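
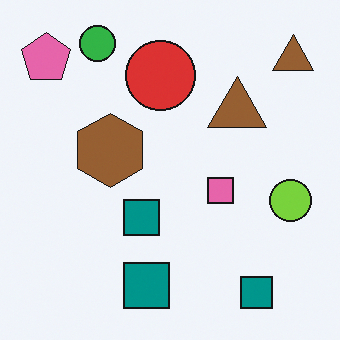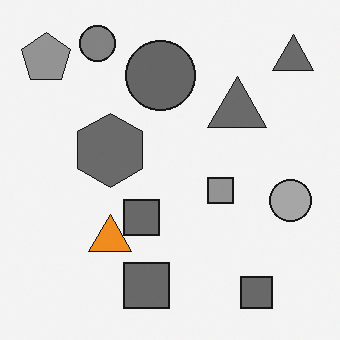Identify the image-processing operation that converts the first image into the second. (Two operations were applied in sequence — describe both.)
It was converted to grayscale, then overlaid with an additional orange triangle.

All color is removed — every shape is now a shade of grey. An orange triangle appears in the second image that is absent from the first.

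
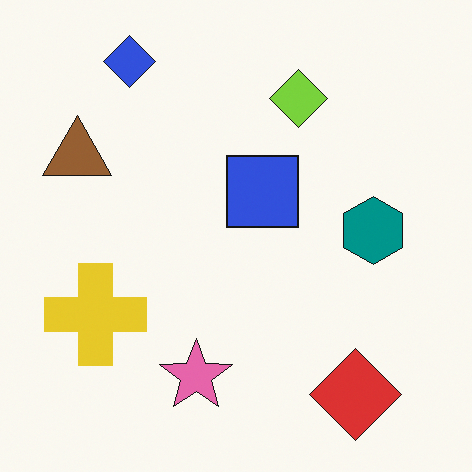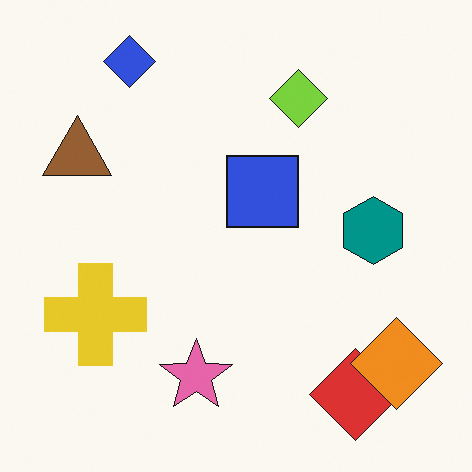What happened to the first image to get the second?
The second image is the first overlaid with an additional orange diamond.

An orange diamond appears in the second image that is absent from the first.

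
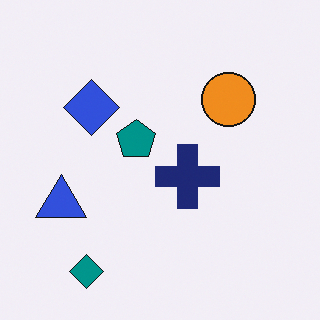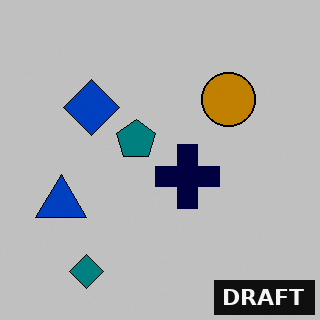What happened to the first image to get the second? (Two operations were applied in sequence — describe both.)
The image was aggressively posterized, then watermarked with the text "DRAFT" in the lower-right corner.

Each flat color has snapped to a coarser quantized level — most visibly, the near-white background has dropped to a flat grey. A dark label reading "DRAFT" appears in the lower-right corner.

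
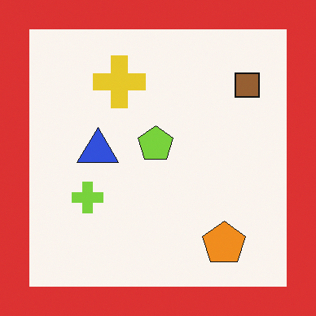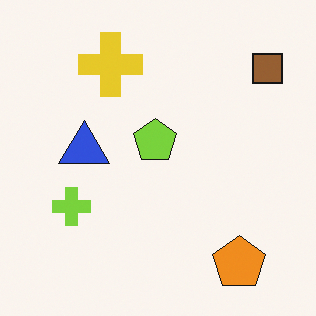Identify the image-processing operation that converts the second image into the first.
Framed with a red border.

A solid red frame runs around the edge of the first image, with the content slightly shrunk inside it.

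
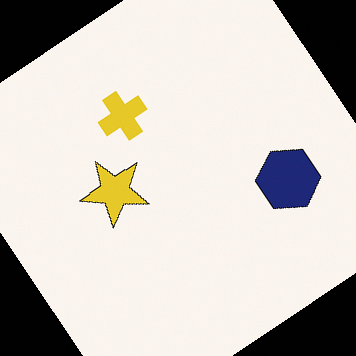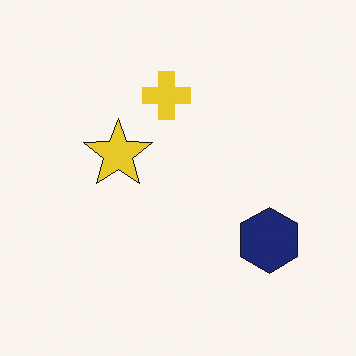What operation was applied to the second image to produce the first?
It was rotated counter-clockwise by a large amount — several tens of degrees.

Every shape is tilted by the same angle and the image corners show triangular fill wedges — a whole-image rotation by a non-right angle.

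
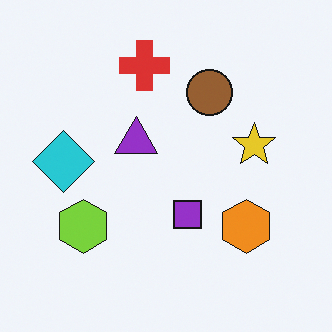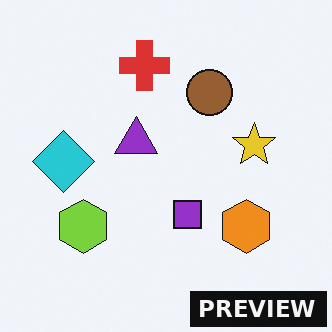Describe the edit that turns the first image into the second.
This is the original image watermarked with the text "PREVIEW" in the lower-right corner.

A dark label reading "PREVIEW" appears in the lower-right corner.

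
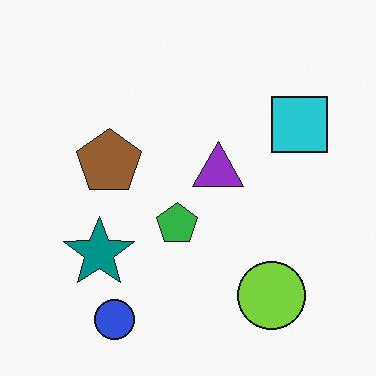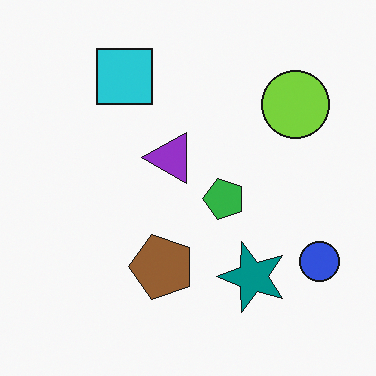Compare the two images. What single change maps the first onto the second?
The image was rotated 90° counter-clockwise.

The blue circle sits in the bottom-left of the first image and the bottom-right of the second — consistent with a whole-image 90° counter-clockwise rotation.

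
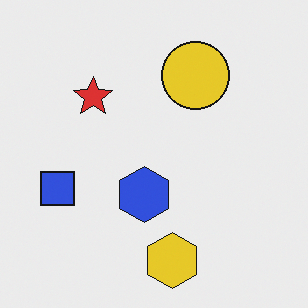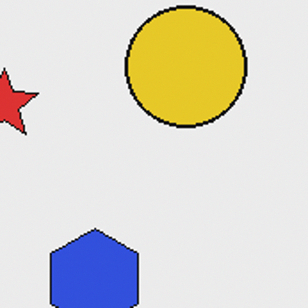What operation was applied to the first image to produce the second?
This is the original image cropped to a noticeably smaller region and rescaled.

The visible shapes are larger and the field of view is narrower; shapes near the original edges may be partly or wholly outside the frame — a crop-and-rescale.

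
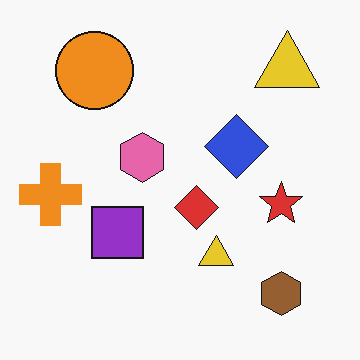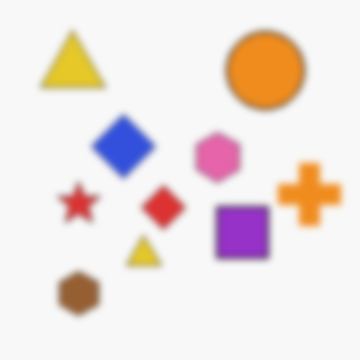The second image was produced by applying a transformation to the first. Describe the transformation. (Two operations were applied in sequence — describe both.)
This is the original image moderately blurred, then flipped horizontally (left ↔ right).

Shape edges and outlines are uniformly softened across the whole image. The orange cross is in the left of the first image and the right of the second — shapes on opposite sides of the vertical midline have swapped in a mirror flip.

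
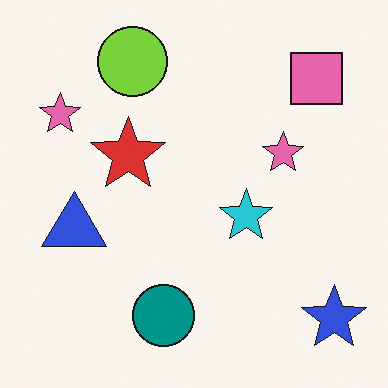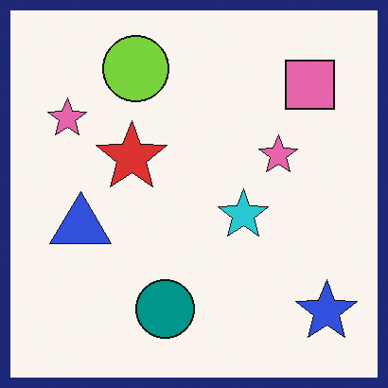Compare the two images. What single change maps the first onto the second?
This is the original image framed with a navy border.

A solid navy frame runs around the edge of the second image, with the content slightly shrunk inside it.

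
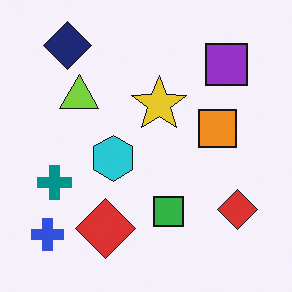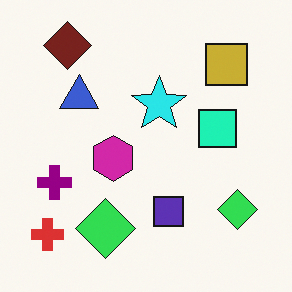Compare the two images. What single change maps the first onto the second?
This is the original image hue-shifted noticeably.

Every shape's color has rotated by the same amount around the hue wheel — a uniform hue shift.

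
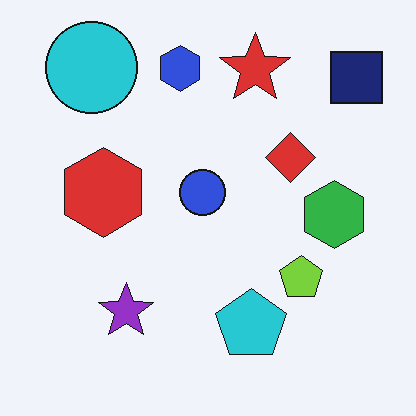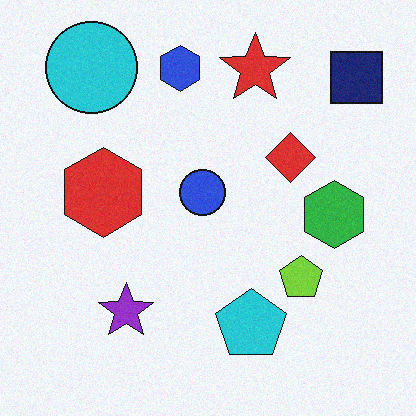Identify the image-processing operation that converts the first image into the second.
The transformation is: degraded with a light layer of grain.

Random speckle covers the whole image, including the flat background.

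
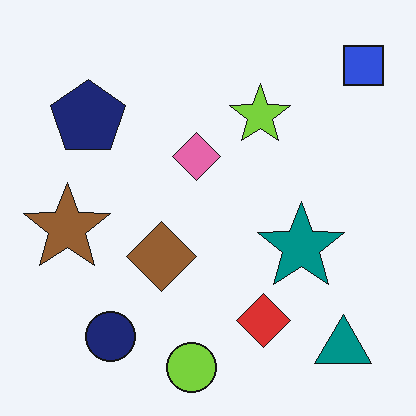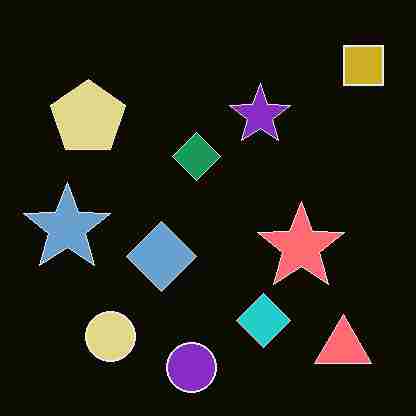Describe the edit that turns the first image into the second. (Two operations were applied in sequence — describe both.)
It was heavily JPEG-compressed with obvious blocking artifacts, then color-inverted (negative).

Blocky 8×8 compression artifacts appear around shape edges and the flat background shows ringing — characteristic JPEG degradation. The light background has become dark and every shape's color is its complement — a photographic negative.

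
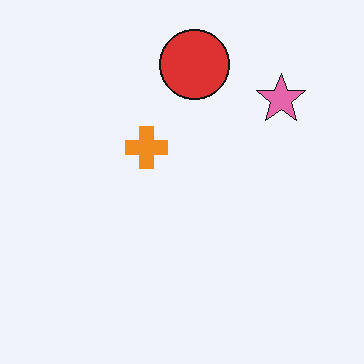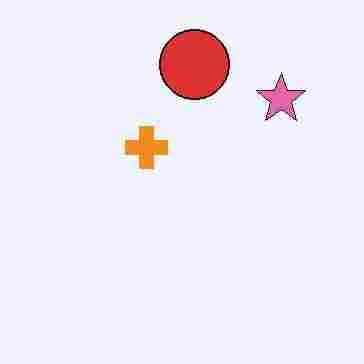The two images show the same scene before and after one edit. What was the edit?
The image was heavily JPEG-compressed with obvious blocking artifacts.

Blocky 8×8 compression artifacts appear around shape edges and the flat background shows ringing — characteristic JPEG degradation.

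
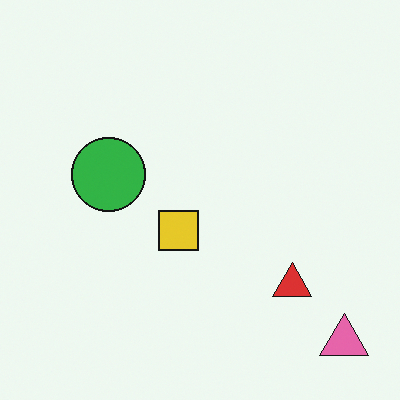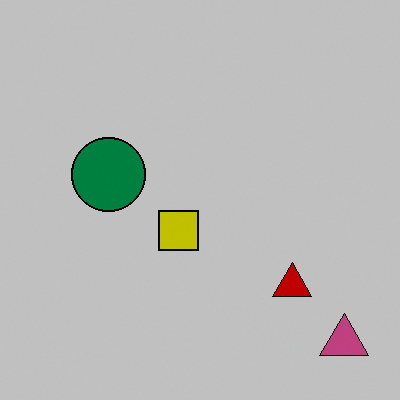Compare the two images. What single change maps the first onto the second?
Aggressively posterized.

Each flat color has snapped to a coarser quantized level — most visibly, the near-white background has dropped to a flat grey.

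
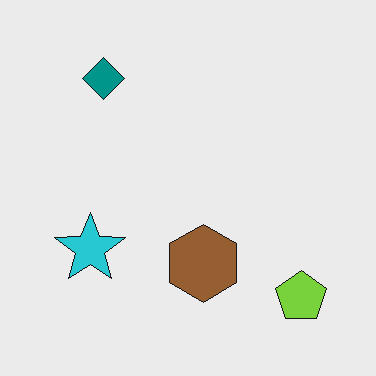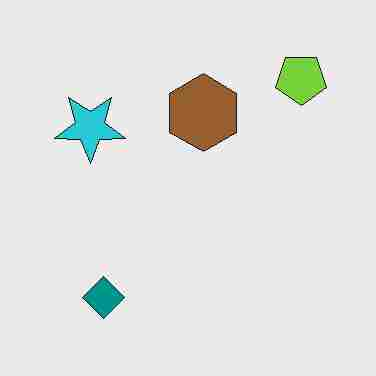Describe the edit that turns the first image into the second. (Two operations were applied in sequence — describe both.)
Degraded with heavy JPEG compression, then flipped vertically (top ↔ bottom).

Blocky 8×8 compression artifacts appear around shape edges and the flat background shows ringing — characteristic JPEG degradation. The teal diamond is in the top-left of the first image and the bottom-left of the second — shapes on opposite sides of the horizontal midline have swapped in a mirror flip.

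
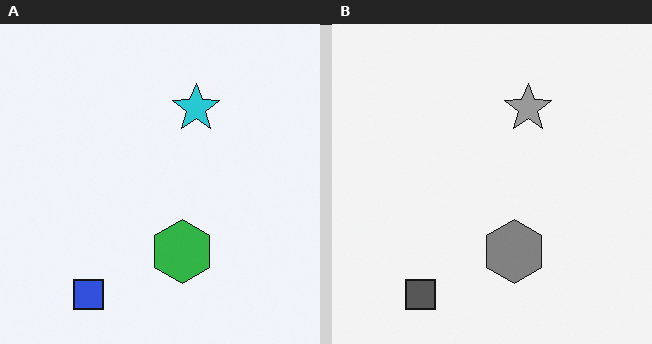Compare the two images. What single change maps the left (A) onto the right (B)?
The transformation is: converted to grayscale.

All color is removed — every shape is now a shade of grey.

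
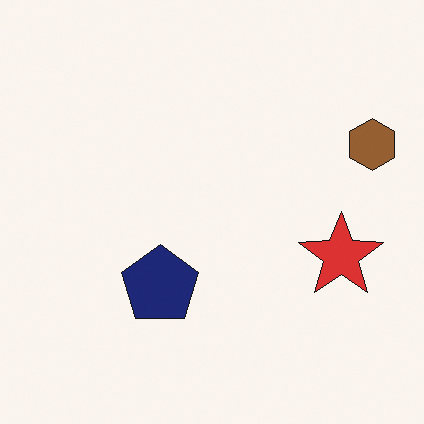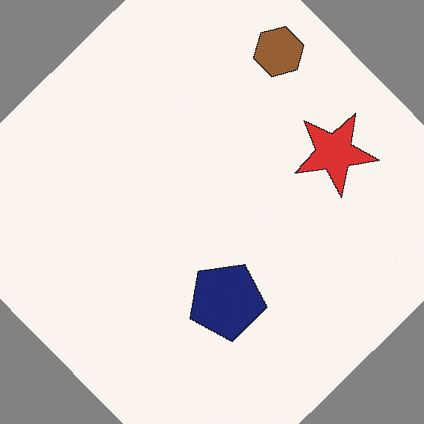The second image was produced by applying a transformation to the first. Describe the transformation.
This is the original image rotated counter-clockwise by a large amount — several tens of degrees.

Every shape is tilted by the same angle and the image corners show triangular fill wedges — a whole-image rotation by a non-right angle.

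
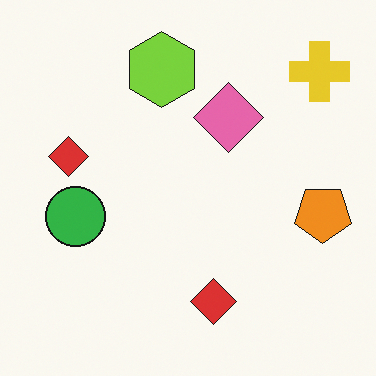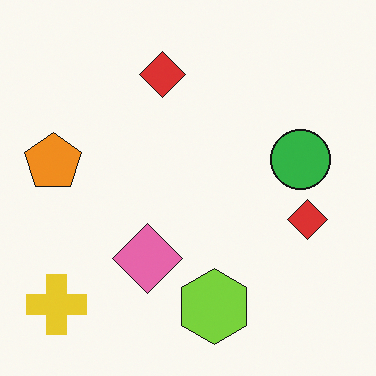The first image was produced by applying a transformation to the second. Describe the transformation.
Rotated 180°.

The yellow cross sits in the bottom-left of the second image and the top-right of the first — consistent with a whole-image 180° rotation.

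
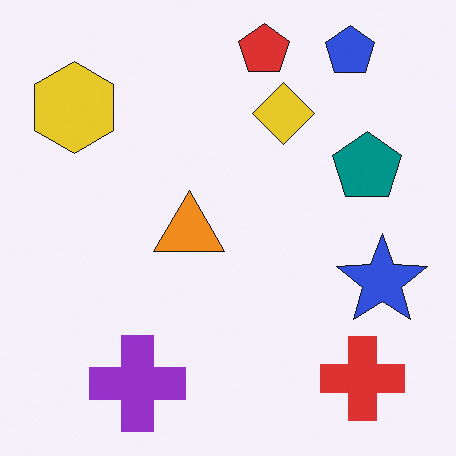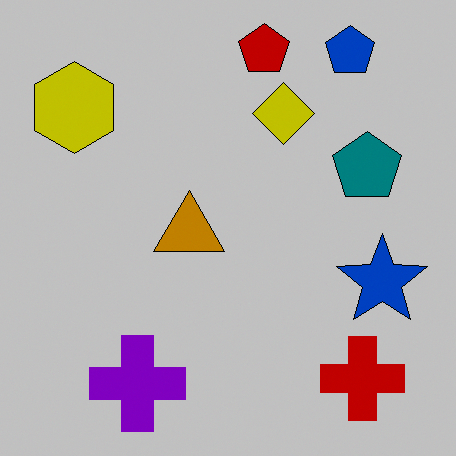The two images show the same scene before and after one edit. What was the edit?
The second image is the first heavily posterized to just a handful of flat colors.

Each flat color has snapped to a coarser quantized level — most visibly, the near-white background has dropped to a flat grey.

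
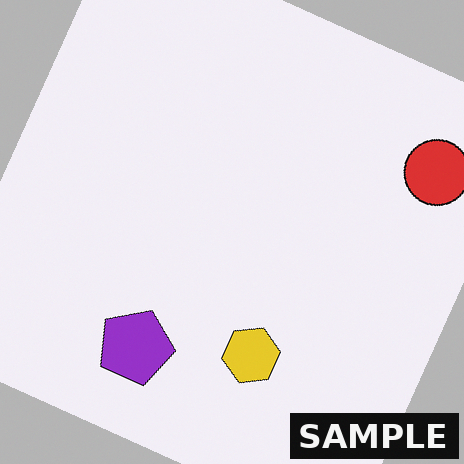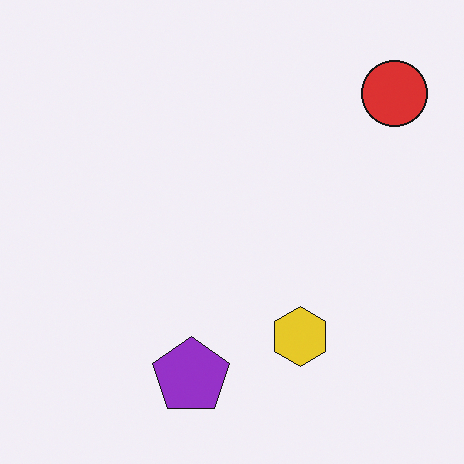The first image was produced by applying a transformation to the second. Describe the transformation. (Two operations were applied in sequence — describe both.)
Rotated clockwise by a moderate amount, then watermarked with the text "SAMPLE" in the lower-right corner.

Every shape is tilted by the same angle and the image corners show triangular fill wedges — a whole-image rotation by a non-right angle. A dark label reading "SAMPLE" appears in the lower-right corner.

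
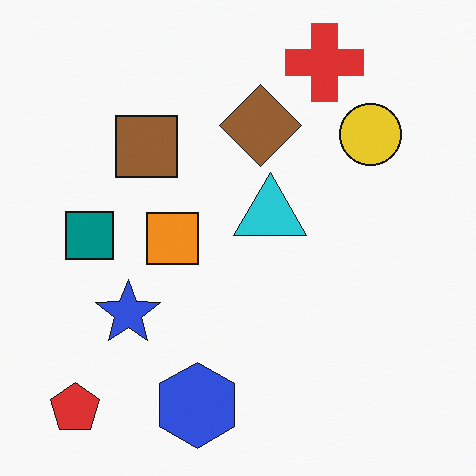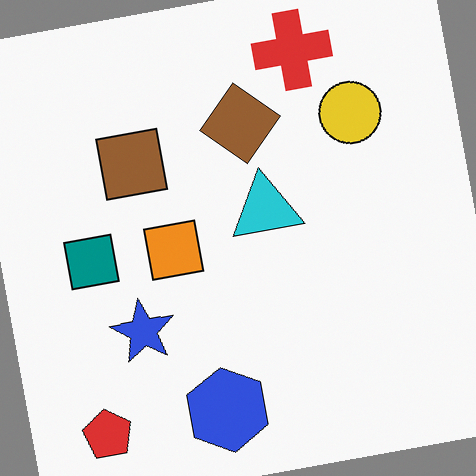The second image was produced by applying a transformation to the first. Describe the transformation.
The transformation is: rotated counter-clockwise by a few degrees.

Every shape is tilted by the same angle and the image corners show triangular fill wedges — a whole-image rotation by a non-right angle.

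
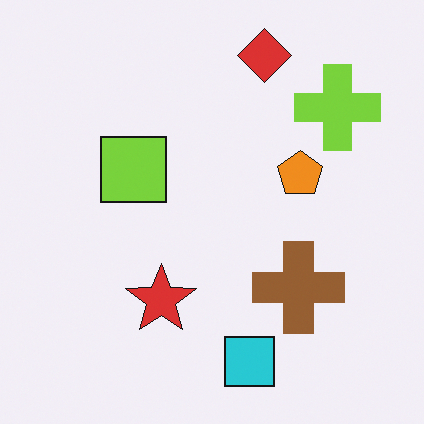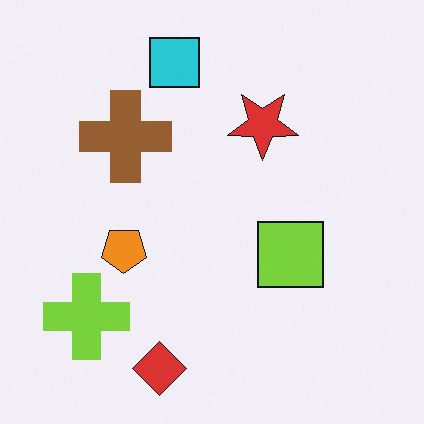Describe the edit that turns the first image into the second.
It was rotated 180°.

The red diamond sits in the top of the first image and the bottom of the second — consistent with a whole-image 180° rotation.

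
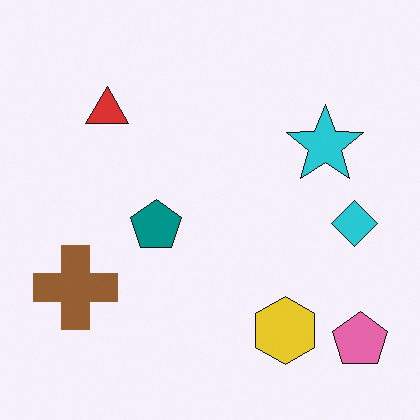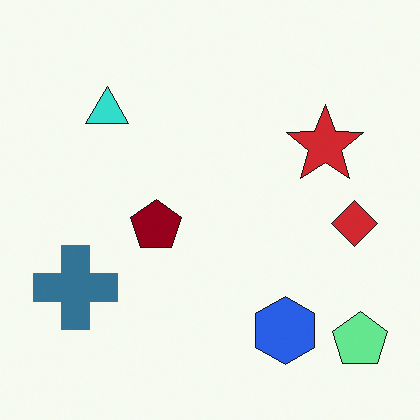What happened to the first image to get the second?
This is the original image hue-shifted through roughly half the color wheel.

Every shape's color has rotated by the same amount around the hue wheel — a uniform hue shift.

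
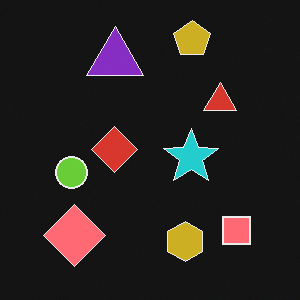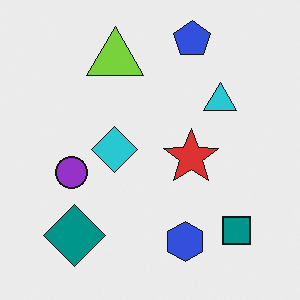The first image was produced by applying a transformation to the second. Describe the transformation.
The first image is the second color-inverted (negative).

The light background has become dark and every shape's color is its complement — a photographic negative.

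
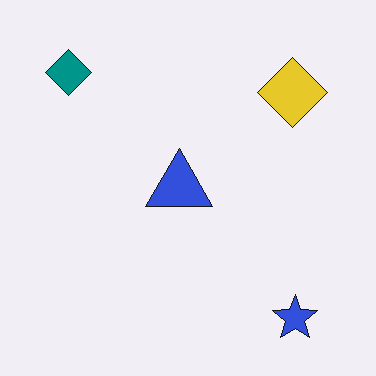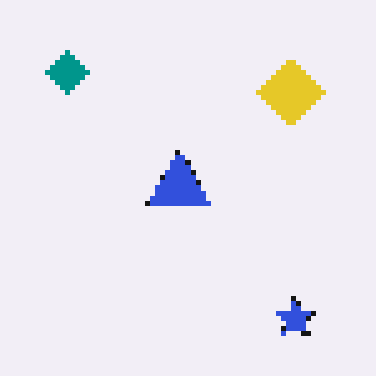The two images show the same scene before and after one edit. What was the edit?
This is the original image mildly pixelated.

Shapes are reduced to large square blocks; fine edges and outlines are lost — a downscale-then-upscale (mosaic) effect.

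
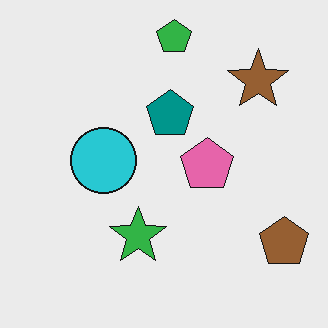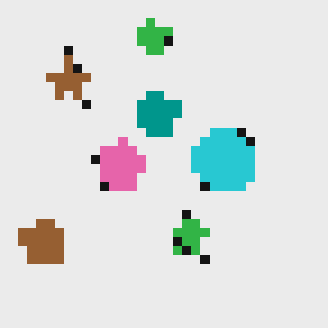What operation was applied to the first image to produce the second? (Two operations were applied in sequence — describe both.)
The image was flipped horizontally (left ↔ right), then coarsely pixelated.

The brown pentagon is in the bottom-right of the first image and the bottom-left of the second — shapes on opposite sides of the vertical midline have swapped in a mirror flip. Shapes are reduced to large square blocks; fine edges and outlines are lost — a downscale-then-upscale (mosaic) effect.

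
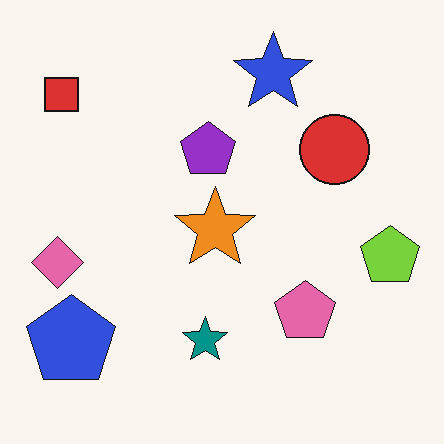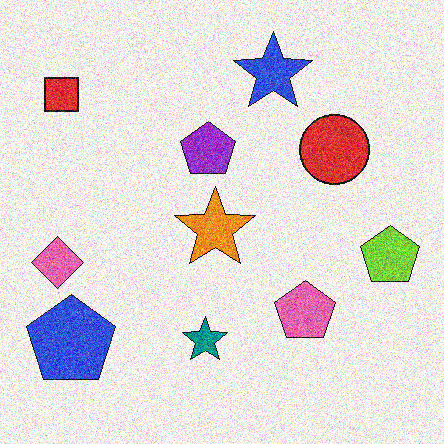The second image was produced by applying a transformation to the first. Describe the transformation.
It was degraded with a thick layer of grain.

Random speckle covers the whole image, including the flat background.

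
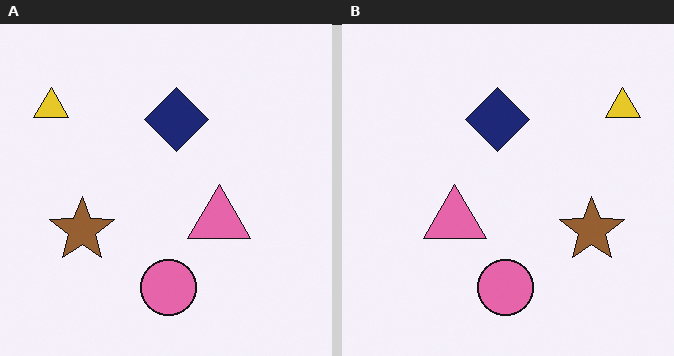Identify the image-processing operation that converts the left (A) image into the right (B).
The image was flipped horizontally (left ↔ right).

The yellow triangle is in the top-left of the left (A) image and the top-right of the right (B) — shapes on opposite sides of the vertical midline have swapped in a mirror flip.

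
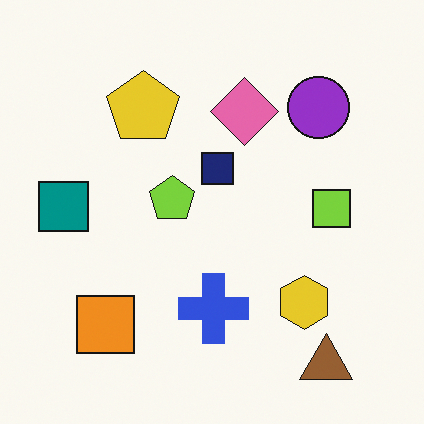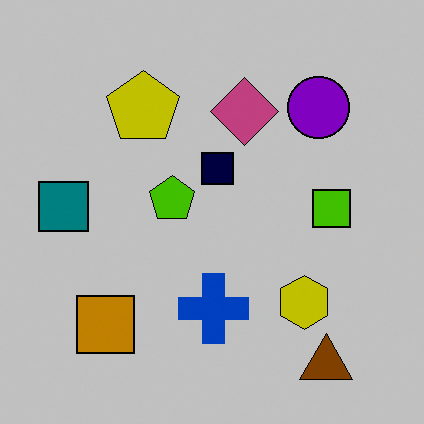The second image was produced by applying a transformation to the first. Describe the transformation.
Aggressively posterized.

Each flat color has snapped to a coarser quantized level — most visibly, the near-white background has dropped to a flat grey.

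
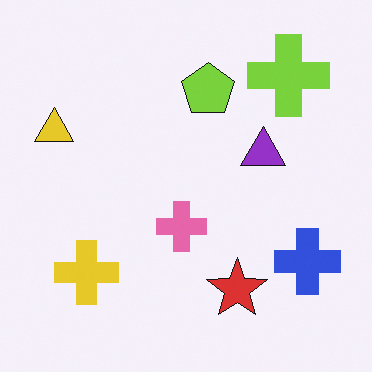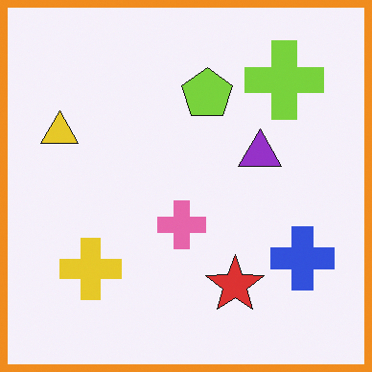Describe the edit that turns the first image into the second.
The image was framed with a orange border.

A solid orange frame runs around the edge of the second image, with the content slightly shrunk inside it.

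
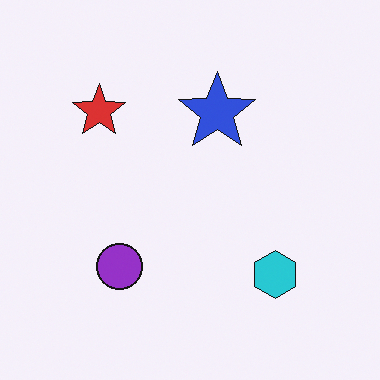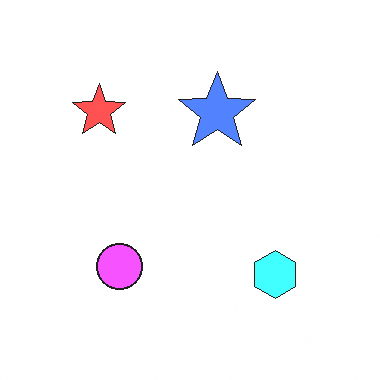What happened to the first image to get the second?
The image was substantially brightened.

Every pixel — background and shapes alike — is uniformly brightened.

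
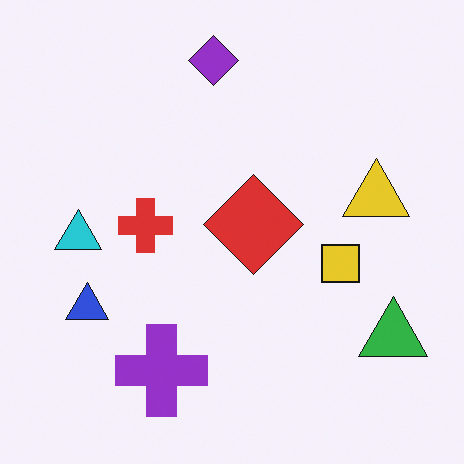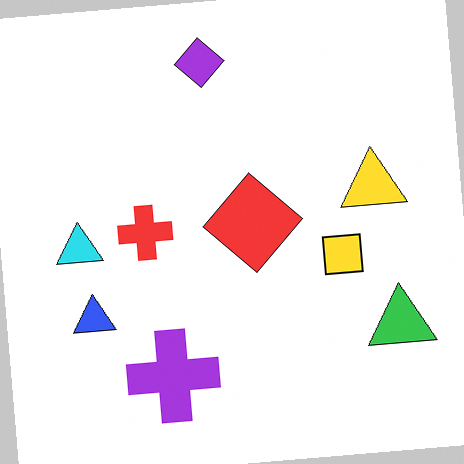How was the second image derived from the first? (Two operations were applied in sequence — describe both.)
The image was rotated counter-clockwise by a slight angle, then slightly brightened.

Every shape is tilted by the same angle and the image corners show triangular fill wedges — a whole-image rotation by a non-right angle. Every pixel — background and shapes alike — is uniformly brightened.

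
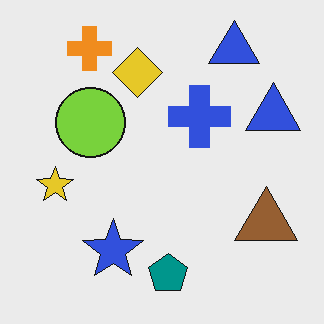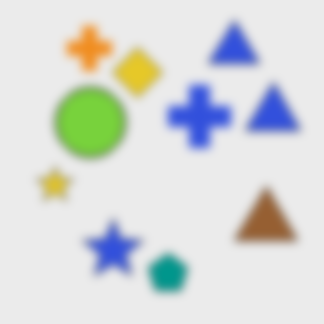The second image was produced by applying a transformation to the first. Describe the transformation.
This is the original image noticeably gaussian-blurred.

Shape edges and outlines are uniformly softened across the whole image.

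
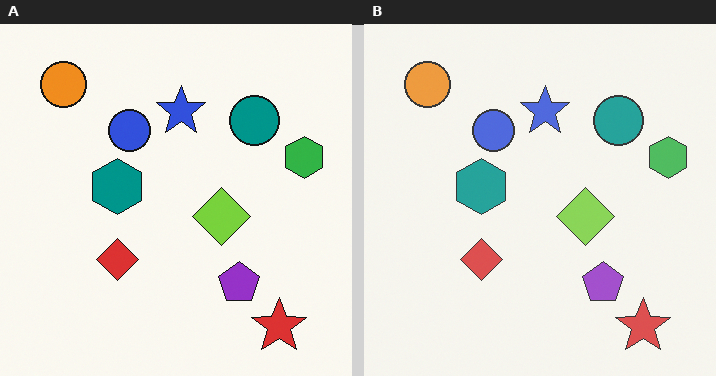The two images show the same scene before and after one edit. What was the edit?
The image was given slightly reduced contrast.

Tones are pushed toward mid-grey across the whole image — a global contrast change.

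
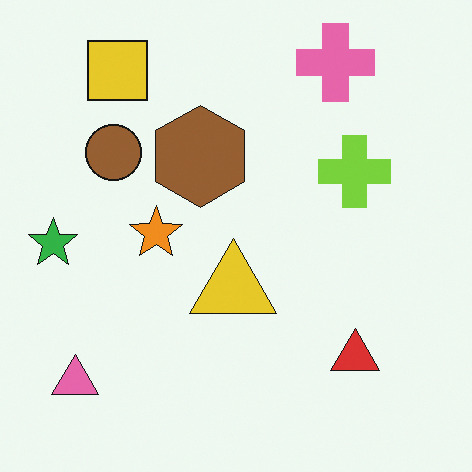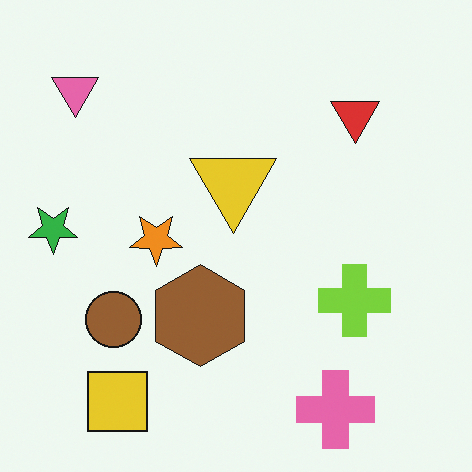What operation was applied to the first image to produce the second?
Flipped vertically (top ↔ bottom).

The pink cross is in the top-right of the first image and the bottom-right of the second — shapes on opposite sides of the horizontal midline have swapped in a mirror flip.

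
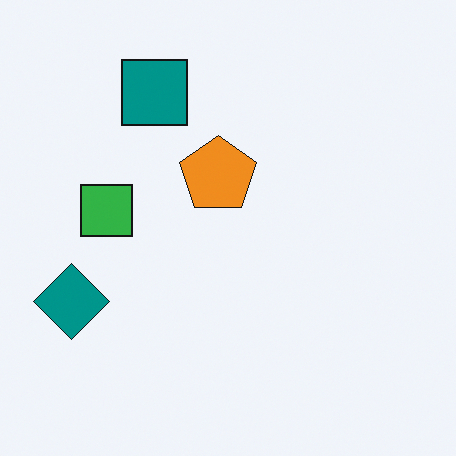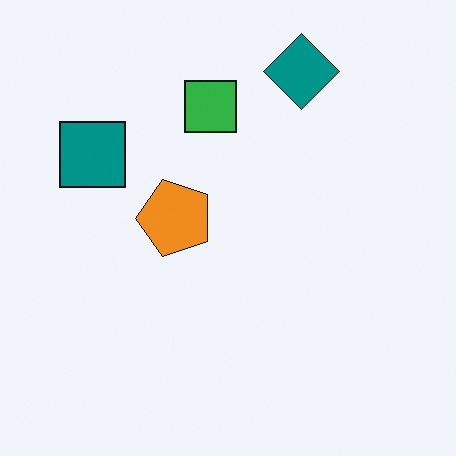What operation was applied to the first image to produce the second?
The transformation is: transposed (reflected across the top-left ↔ bottom-right diagonal).

Shapes have swapped their row and column positions — what was in the top-right is now in the bottom-left — a diagonal reflection.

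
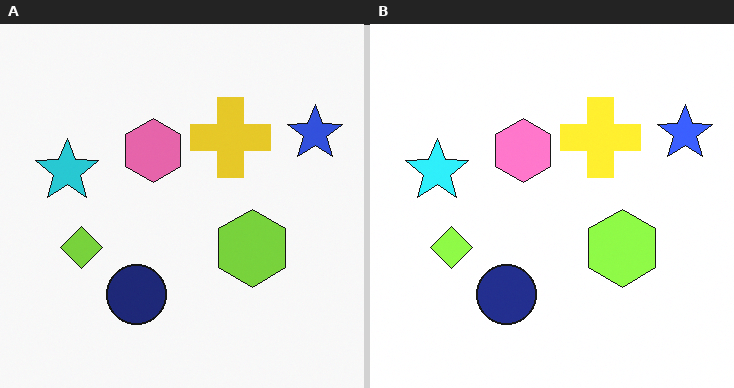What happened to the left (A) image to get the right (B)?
This is the original image brightened a little.

Every pixel — background and shapes alike — is uniformly brightened.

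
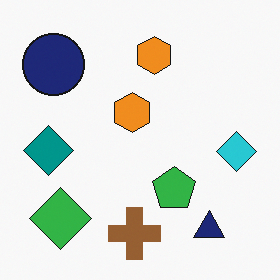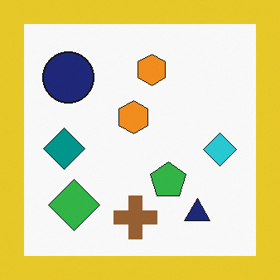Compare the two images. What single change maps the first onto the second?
The image was framed with a yellow border.

A solid yellow frame runs around the edge of the second image, with the content slightly shrunk inside it.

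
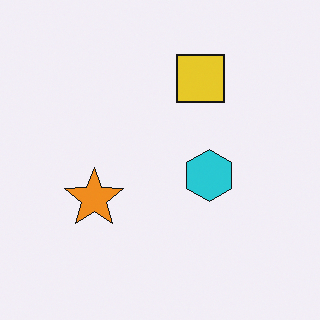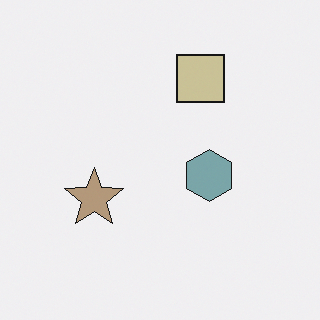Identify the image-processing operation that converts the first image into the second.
The second image is the first made much more muted (saturation change).

All colors are more muted and greyish — a global saturation change.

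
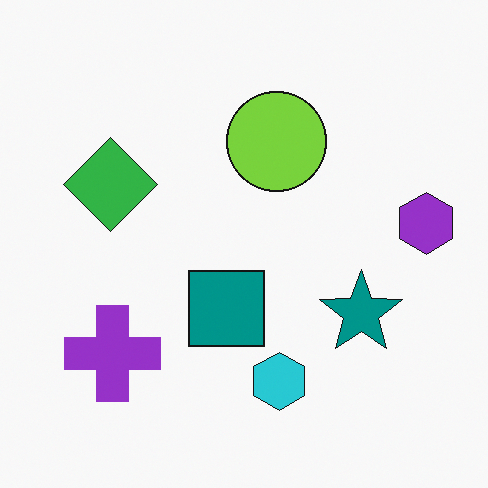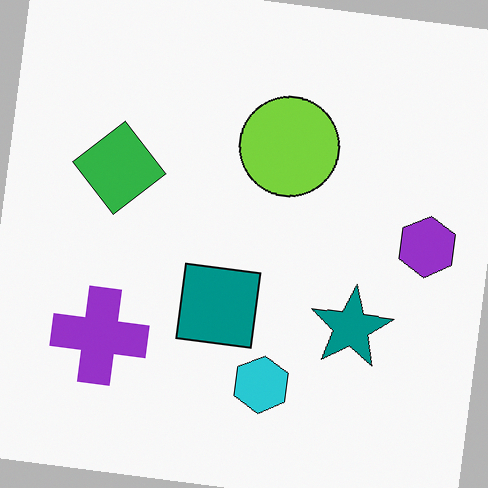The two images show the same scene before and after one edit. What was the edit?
The transformation is: rotated clockwise by a slight angle.

Every shape is tilted by the same angle and the image corners show triangular fill wedges — a whole-image rotation by a non-right angle.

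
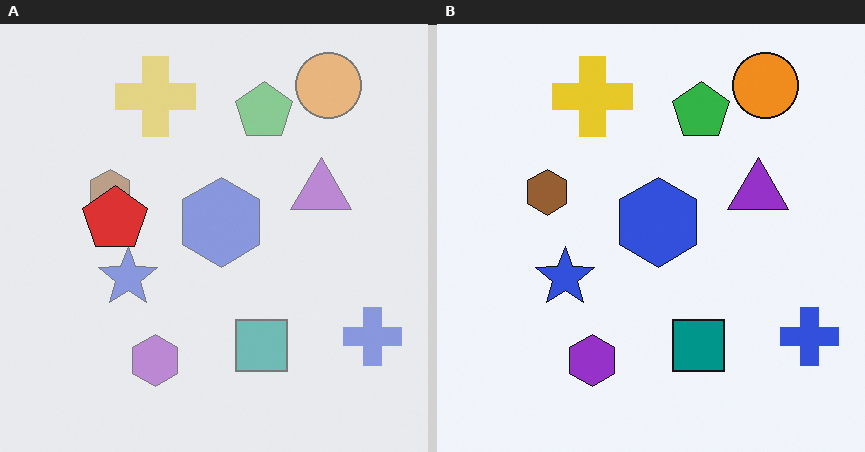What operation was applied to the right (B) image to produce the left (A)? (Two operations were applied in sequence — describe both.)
This is the original image washed out (contrast reduced), then overlaid with an additional red pentagon.

Tones are pushed toward mid-grey across the whole image — a global contrast change. A red pentagon appears in the left (A) image that is absent from the right (B).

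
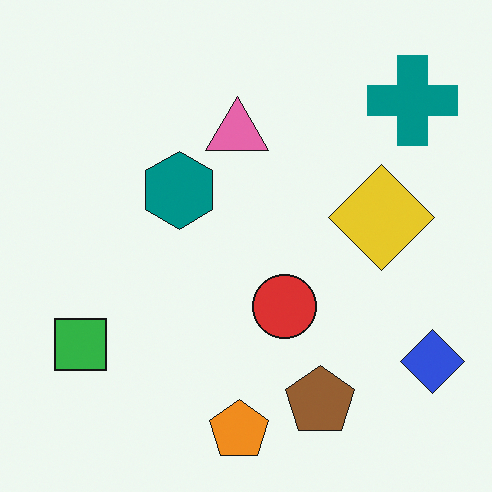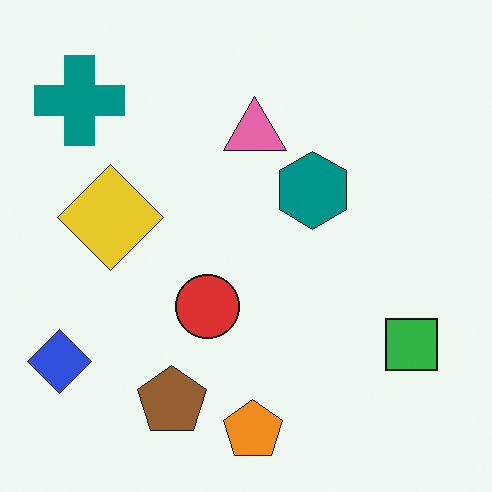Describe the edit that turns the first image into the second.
The image was flipped horizontally (left ↔ right).

The blue diamond is in the bottom-right of the first image and the bottom-left of the second — shapes on opposite sides of the vertical midline have swapped in a mirror flip.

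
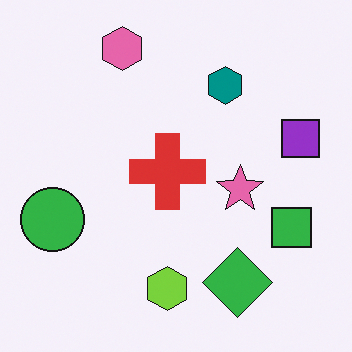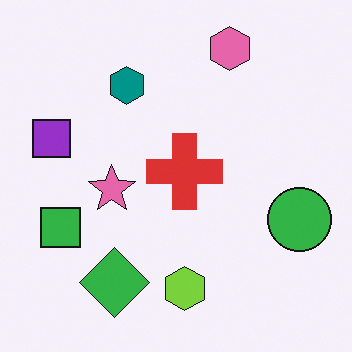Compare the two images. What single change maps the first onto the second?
Flipped horizontally (left ↔ right).

The purple square is in the right of the first image and the left of the second — shapes on opposite sides of the vertical midline have swapped in a mirror flip.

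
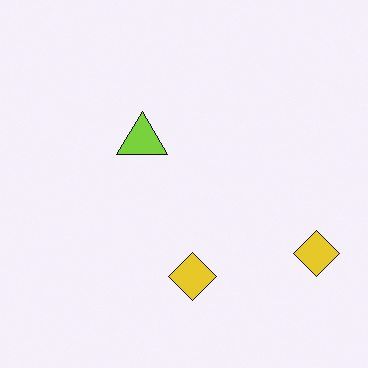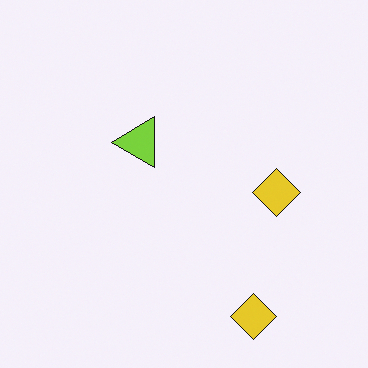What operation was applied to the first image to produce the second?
The image was transposed (reflected across the top-left ↔ bottom-right diagonal).

Shapes have swapped their row and column positions — what was in the top-right is now in the bottom-left — a diagonal reflection.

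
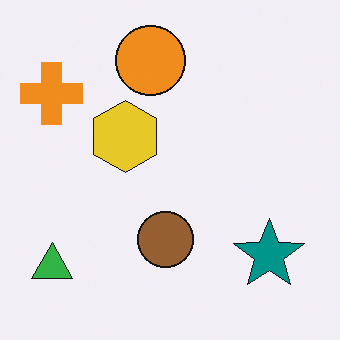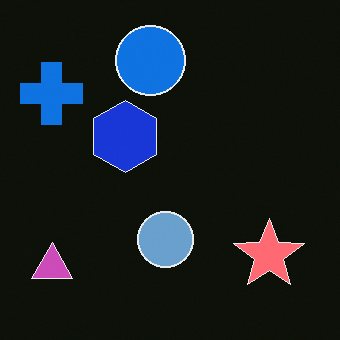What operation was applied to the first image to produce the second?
The second image is the first color-inverted (negative).

The light background has become dark and every shape's color is its complement — a photographic negative.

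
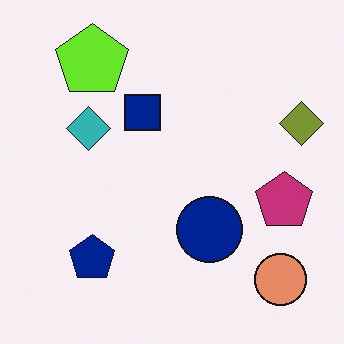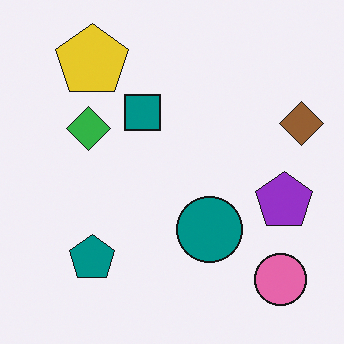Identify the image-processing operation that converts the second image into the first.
The first image is the second hue-shifted by a small amount.

Every shape's color has rotated by the same amount around the hue wheel — a uniform hue shift.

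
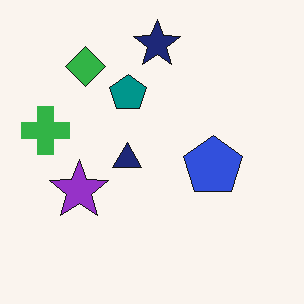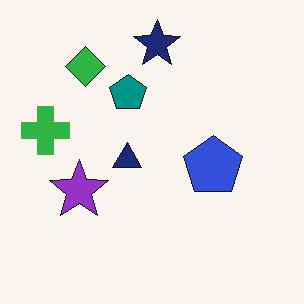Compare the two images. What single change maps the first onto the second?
The transformation is: given moderate JPEG compression.

Blocky 8×8 compression artifacts appear around shape edges and the flat background shows ringing — characteristic JPEG degradation.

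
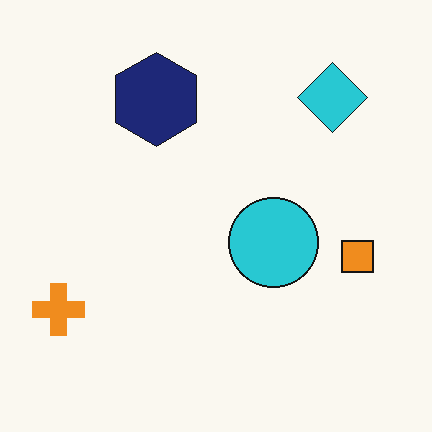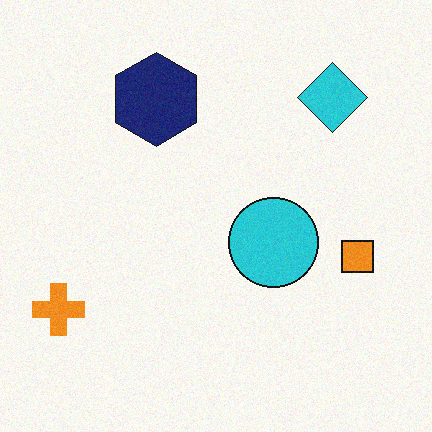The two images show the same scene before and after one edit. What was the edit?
The transformation is: degraded with a light layer of grain.

Random speckle covers the whole image, including the flat background.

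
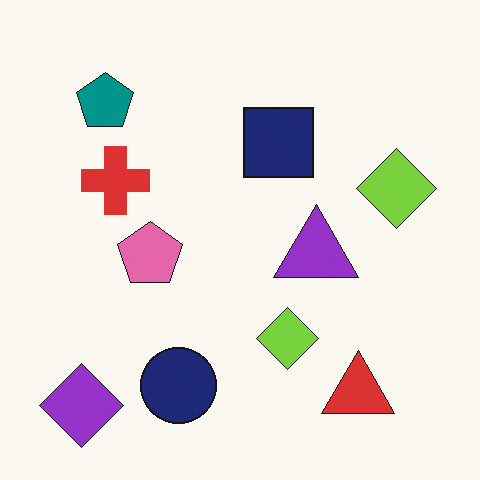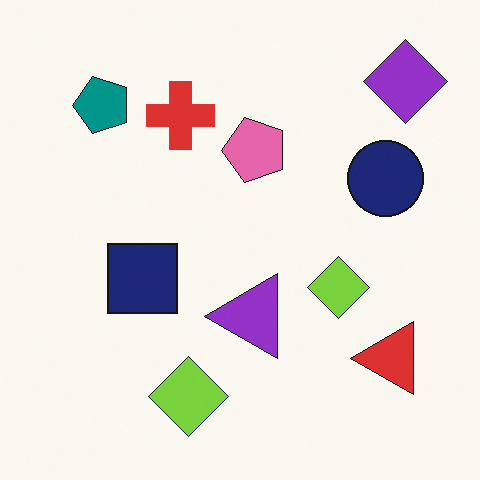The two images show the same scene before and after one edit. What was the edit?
The second image is the first transposed (reflected across the top-left ↔ bottom-right diagonal).

Shapes have swapped their row and column positions — what was in the top-right is now in the bottom-left — a diagonal reflection.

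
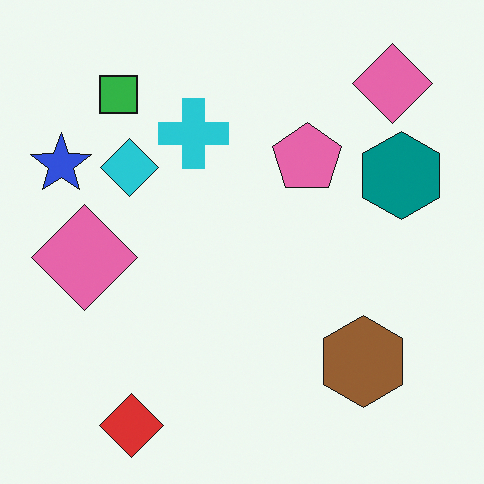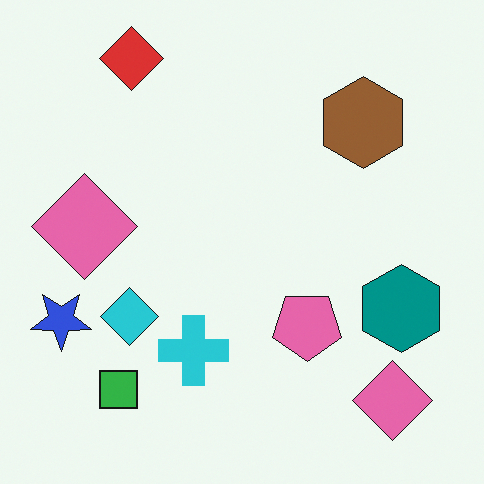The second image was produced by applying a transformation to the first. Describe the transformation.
Flipped vertically (top ↔ bottom).

The red diamond is in the bottom-left of the first image and the top-left of the second — shapes on opposite sides of the horizontal midline have swapped in a mirror flip.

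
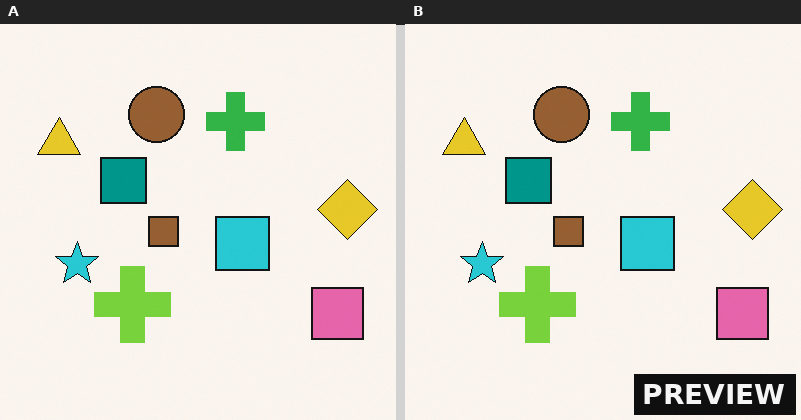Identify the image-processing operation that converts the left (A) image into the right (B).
This is the original image watermarked with the text "PREVIEW" in the lower-right corner.

A dark label reading "PREVIEW" appears in the lower-right corner.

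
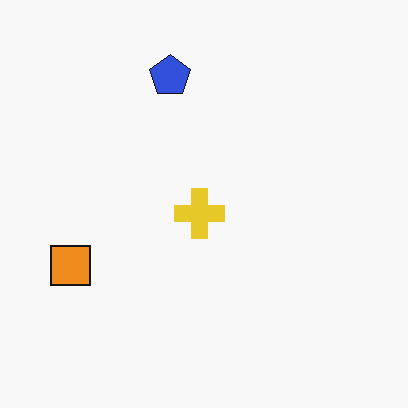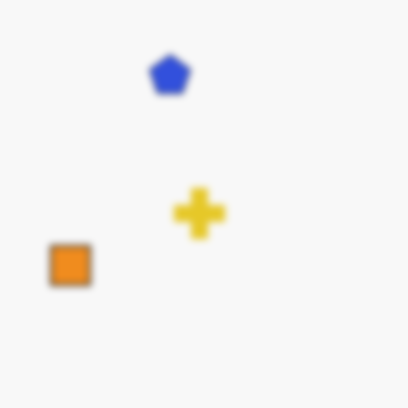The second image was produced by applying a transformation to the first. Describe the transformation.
The image was noticeably gaussian-blurred.

Shape edges and outlines are uniformly softened across the whole image.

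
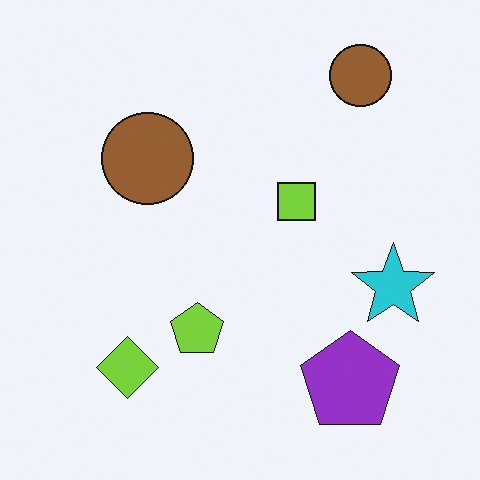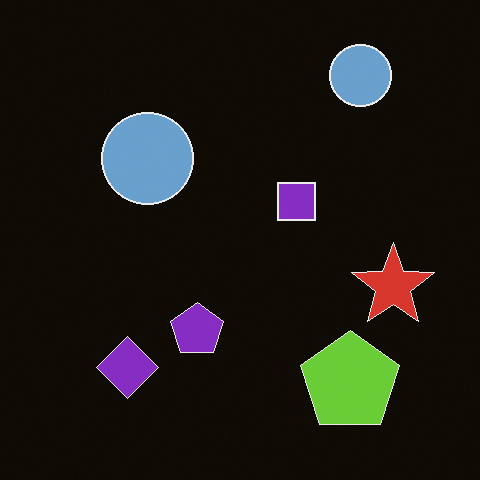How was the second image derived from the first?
The second image is the first color-inverted (negative).

The light background has become dark and every shape's color is its complement — a photographic negative.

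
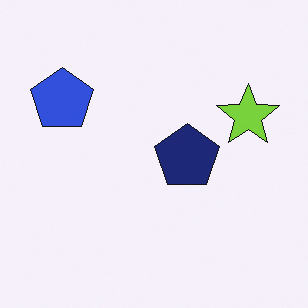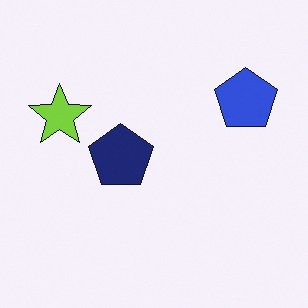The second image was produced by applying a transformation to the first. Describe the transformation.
This is the original image flipped horizontally (left ↔ right).

The lime star is in the right of the first image and the left of the second — shapes on opposite sides of the vertical midline have swapped in a mirror flip.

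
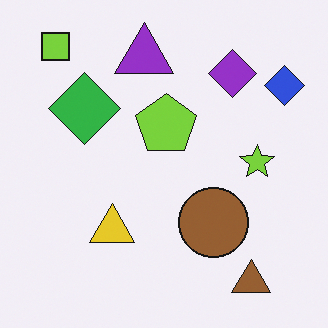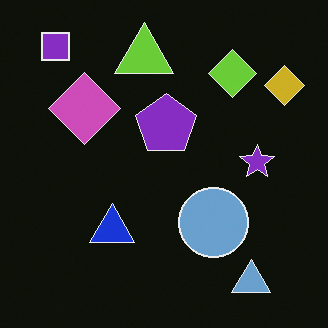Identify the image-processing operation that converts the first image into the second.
This is the original image color-inverted (negative).

The light background has become dark and every shape's color is its complement — a photographic negative.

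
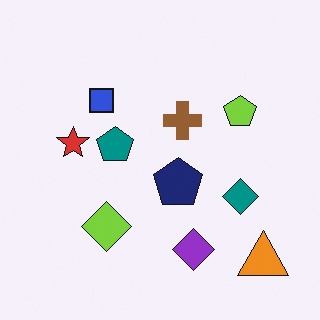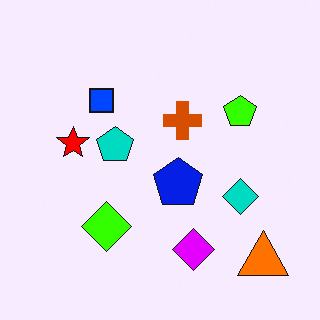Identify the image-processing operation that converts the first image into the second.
The second image is the first heavily oversaturated.

All colors are more vivid — a global saturation change.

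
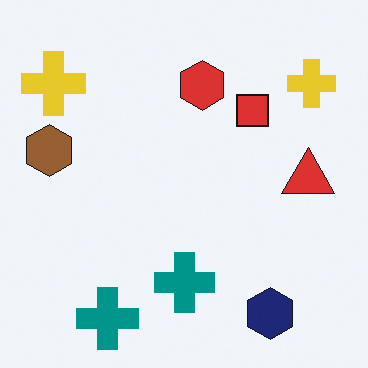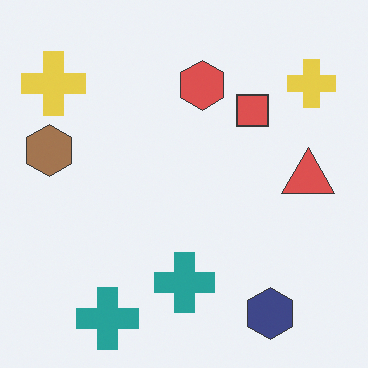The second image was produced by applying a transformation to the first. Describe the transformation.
The image was given slightly reduced contrast.

Tones are pushed toward mid-grey across the whole image — a global contrast change.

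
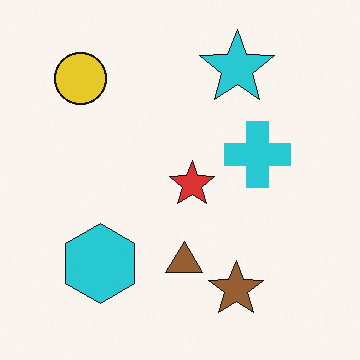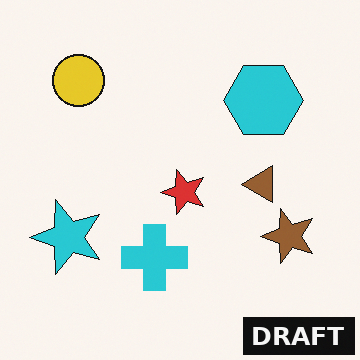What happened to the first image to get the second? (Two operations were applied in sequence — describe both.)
It was transposed (reflected across the top-left ↔ bottom-right diagonal), then watermarked with the text "DRAFT" in the lower-right corner.

Shapes have swapped their row and column positions — what was in the top-right is now in the bottom-left — a diagonal reflection. A dark label reading "DRAFT" appears in the lower-right corner.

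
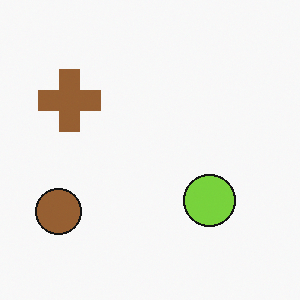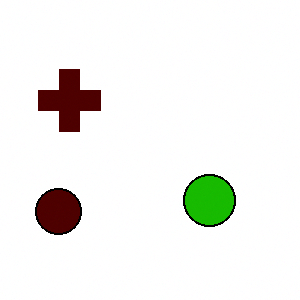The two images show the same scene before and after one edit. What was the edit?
The transformation is: boosted in contrast.

Tones are pushed away from mid-grey across the whole image — a global contrast change.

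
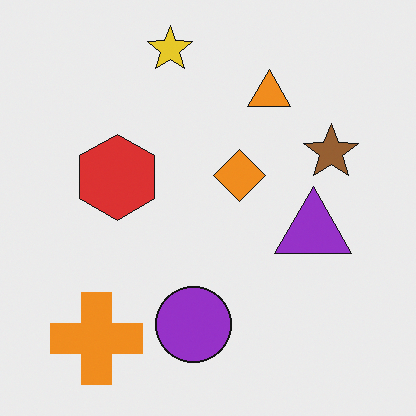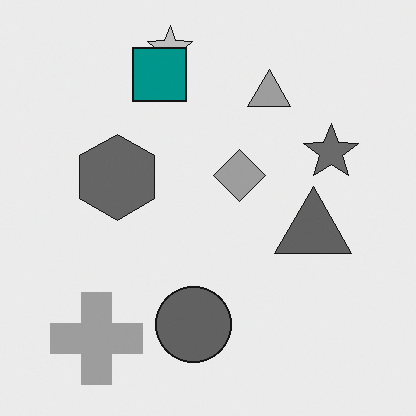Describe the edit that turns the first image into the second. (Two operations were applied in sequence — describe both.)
The transformation is: converted to grayscale, then overlaid with an additional teal square.

All color is removed — every shape is now a shade of grey. A teal square appears in the second image that is absent from the first.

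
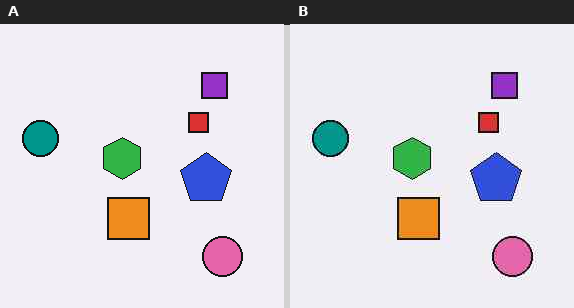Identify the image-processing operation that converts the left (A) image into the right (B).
It was given moderate JPEG compression.

Blocky 8×8 compression artifacts appear around shape edges and the flat background shows ringing — characteristic JPEG degradation.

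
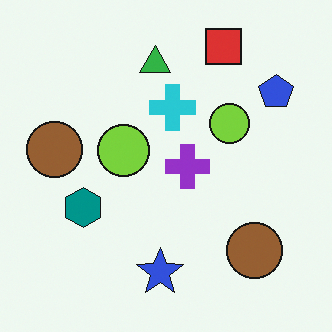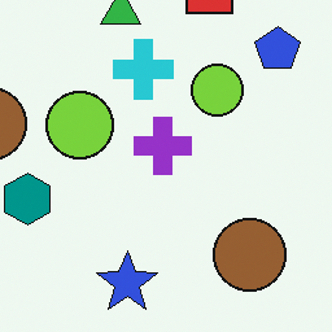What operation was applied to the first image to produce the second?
Cropped slightly and scaled back up.

The visible shapes are larger and the field of view is narrower; shapes near the original edges may be partly or wholly outside the frame — a crop-and-rescale.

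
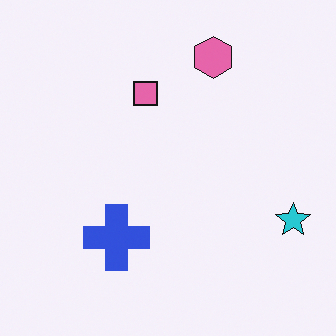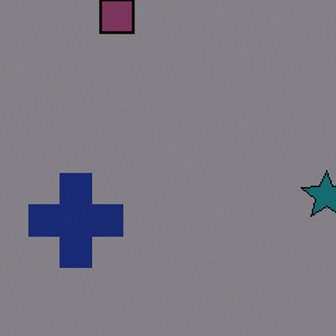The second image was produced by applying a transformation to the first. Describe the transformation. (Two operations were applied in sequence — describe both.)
It was darkened a lot, then cropped to a modestly smaller region and rescaled.

Every pixel — background and shapes alike — is uniformly darkened. The visible shapes are larger and the field of view is narrower; shapes near the original edges may be partly or wholly outside the frame — a crop-and-rescale.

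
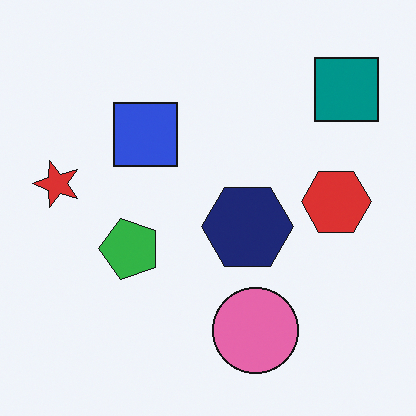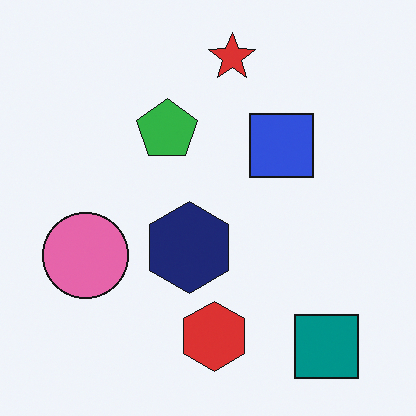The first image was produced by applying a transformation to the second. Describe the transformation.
This is the original image rotated 90° counter-clockwise.

The teal square sits in the bottom-right of the second image and the top-right of the first — consistent with a whole-image 90° counter-clockwise rotation.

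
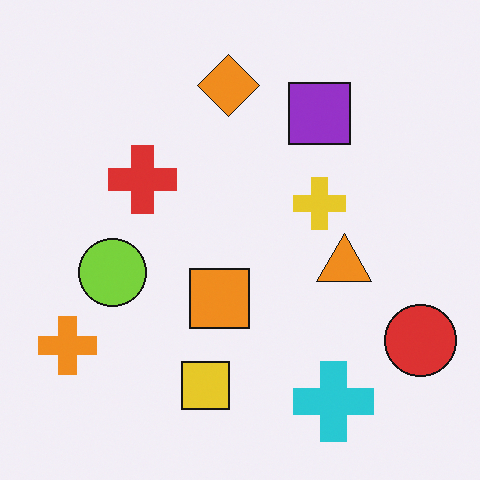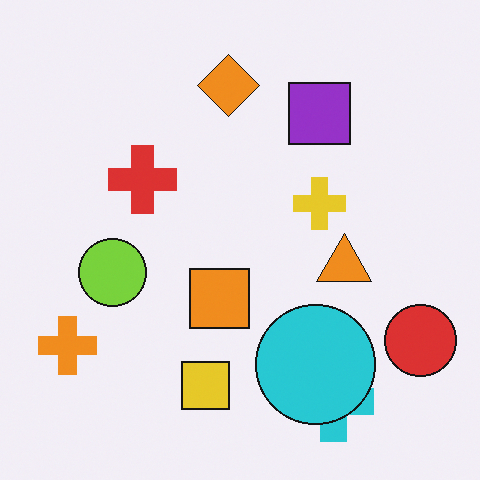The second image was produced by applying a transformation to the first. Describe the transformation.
The image was overlaid with an additional cyan circle.

A cyan circle appears in the second image that is absent from the first.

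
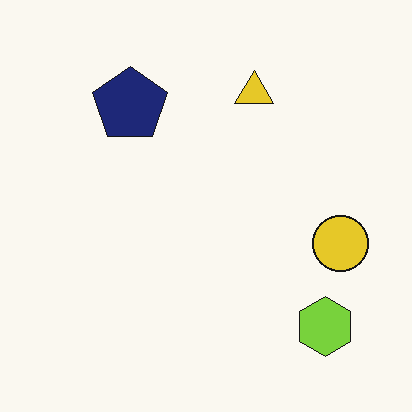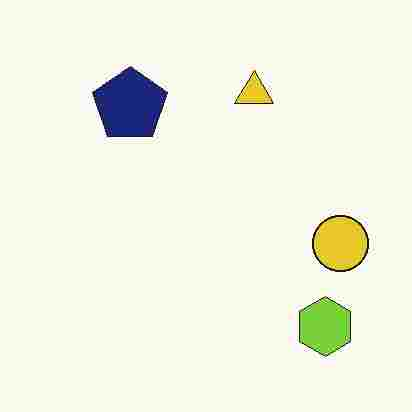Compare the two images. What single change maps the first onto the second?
The image was heavily JPEG-compressed with obvious blocking artifacts.

Blocky 8×8 compression artifacts appear around shape edges and the flat background shows ringing — characteristic JPEG degradation.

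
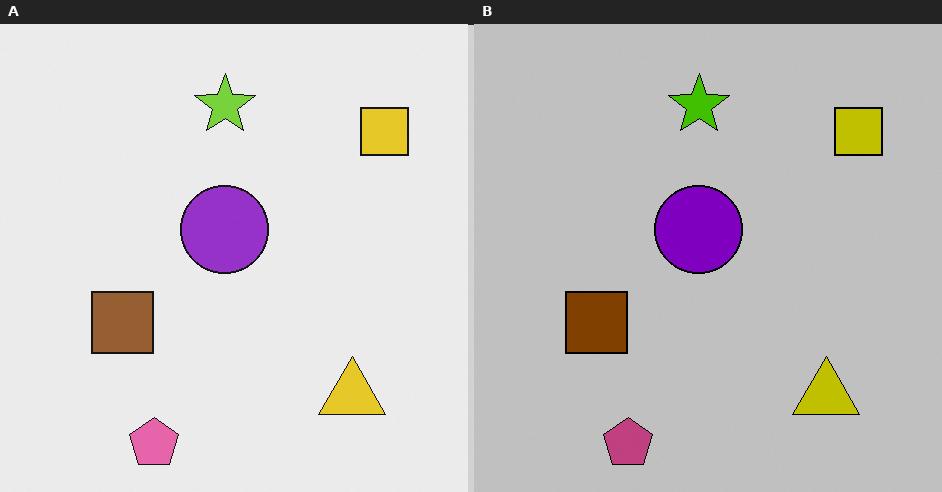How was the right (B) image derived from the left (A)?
This is the original image heavily posterized to just a handful of flat colors.

Each flat color has snapped to a coarser quantized level — most visibly, the near-white background has dropped to a flat grey.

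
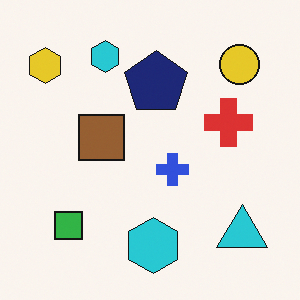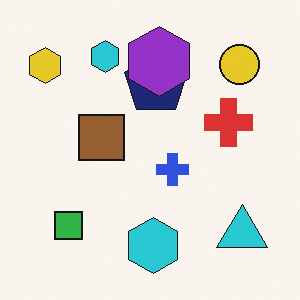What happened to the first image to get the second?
This is the original image overlaid with an additional purple hexagon.

A purple hexagon appears in the second image that is absent from the first.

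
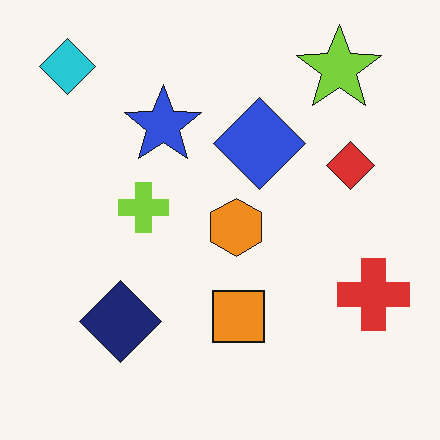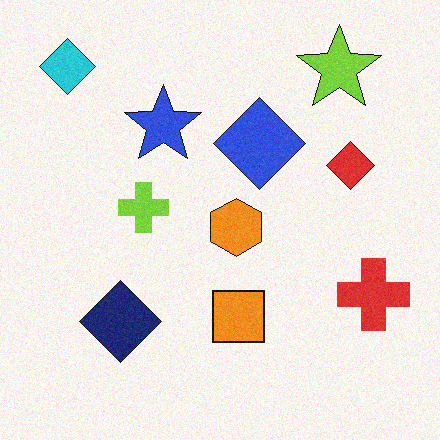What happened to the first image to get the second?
It was degraded with a light layer of grain.

Random speckle covers the whole image, including the flat background.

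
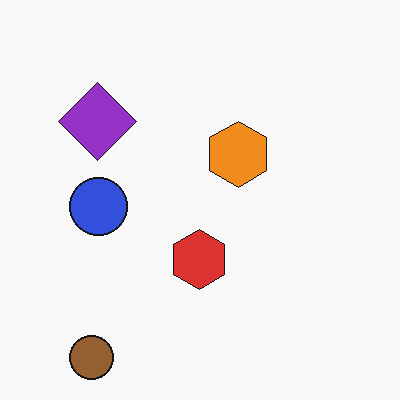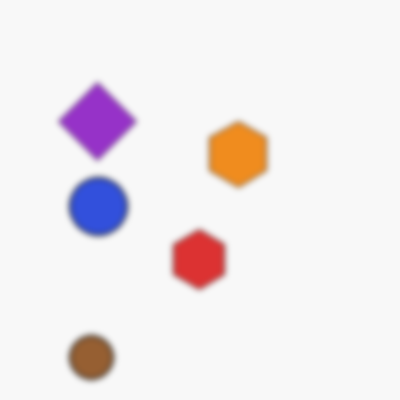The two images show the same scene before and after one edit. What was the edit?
The second image is the first moderately blurred.

Shape edges and outlines are uniformly softened across the whole image.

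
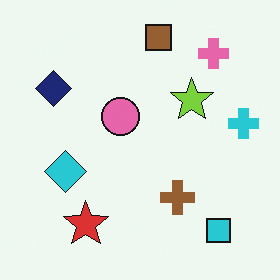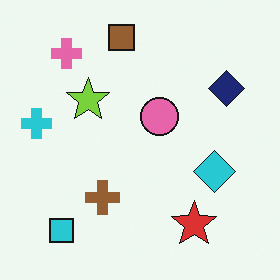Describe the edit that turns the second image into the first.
This is the original image flipped horizontally (left ↔ right).

The cyan cross is in the left of the second image and the right of the first — shapes on opposite sides of the vertical midline have swapped in a mirror flip.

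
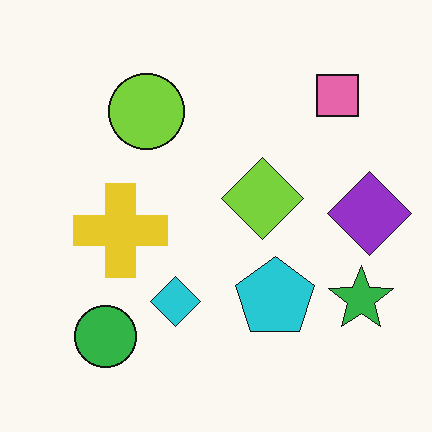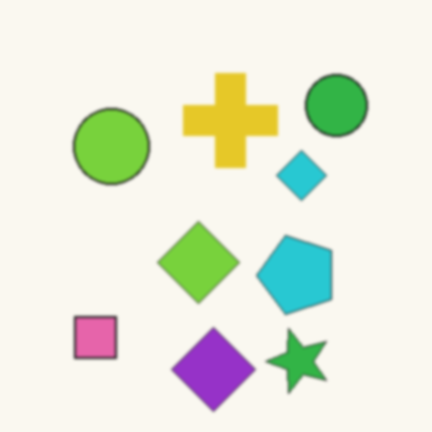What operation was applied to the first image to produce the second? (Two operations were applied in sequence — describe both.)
Transposed (reflected across the top-left ↔ bottom-right diagonal), then given a subtle gaussian blur.

Shapes have swapped their row and column positions — what was in the top-right is now in the bottom-left — a diagonal reflection. Shape edges and outlines are uniformly softened across the whole image.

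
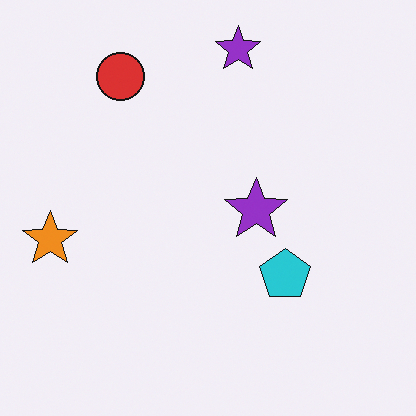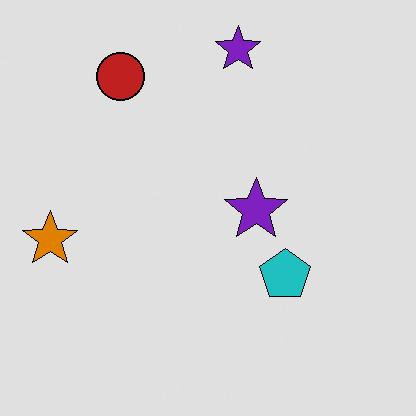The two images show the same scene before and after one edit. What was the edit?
It was moderately posterized.

Each flat color has snapped to a coarser quantized level — most visibly, the near-white background has dropped to a flat grey.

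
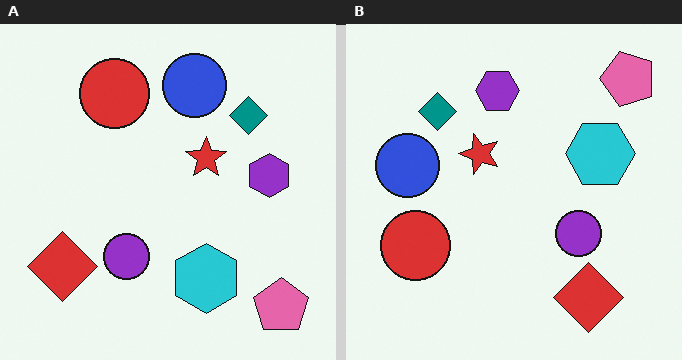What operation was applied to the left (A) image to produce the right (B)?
The transformation is: rotated 90° counter-clockwise.

The pink pentagon sits in the bottom-right of the left (A) image and the top-right of the right (B) — consistent with a whole-image 90° counter-clockwise rotation.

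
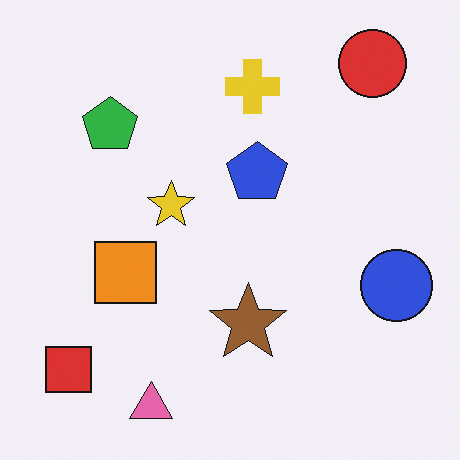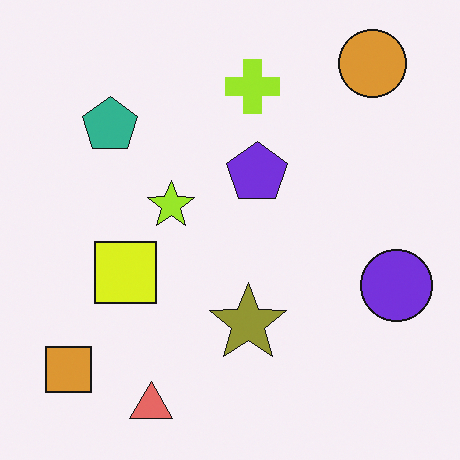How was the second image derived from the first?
Hue-shifted by a small amount.

Every shape's color has rotated by the same amount around the hue wheel — a uniform hue shift.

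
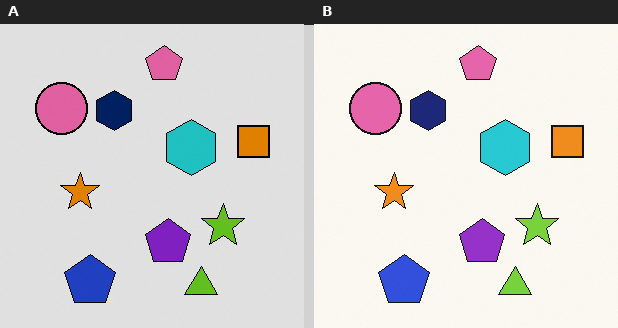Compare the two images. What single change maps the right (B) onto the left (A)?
The left (A) image is the right (B) posterized to a reduced palette.

Each flat color has snapped to a coarser quantized level — most visibly, the near-white background has dropped to a flat grey.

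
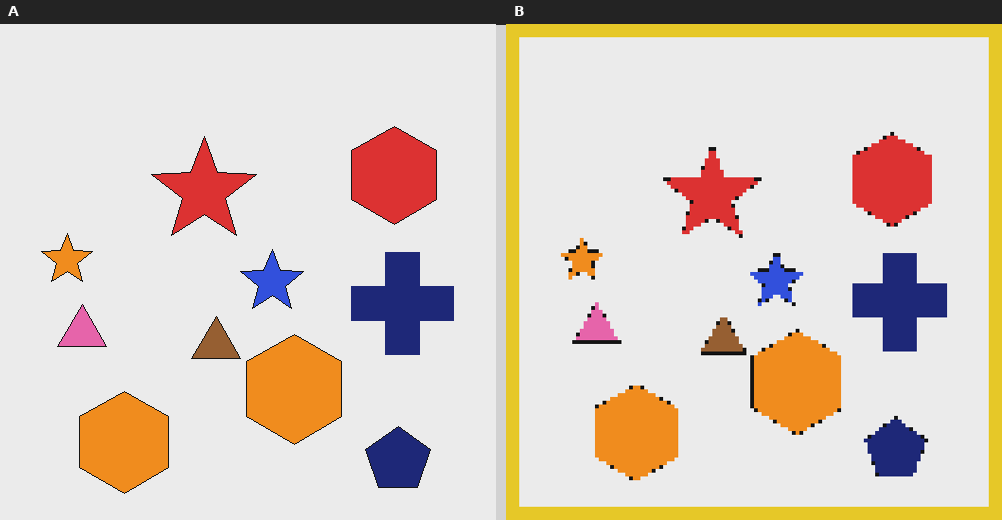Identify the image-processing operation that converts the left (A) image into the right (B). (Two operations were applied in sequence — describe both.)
Lightly pixelated (a mild mosaic effect), then framed with a yellow border.

Shapes are reduced to large square blocks; fine edges and outlines are lost — a downscale-then-upscale (mosaic) effect. A solid yellow frame runs around the edge of the right (B) image, with the content slightly shrunk inside it.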